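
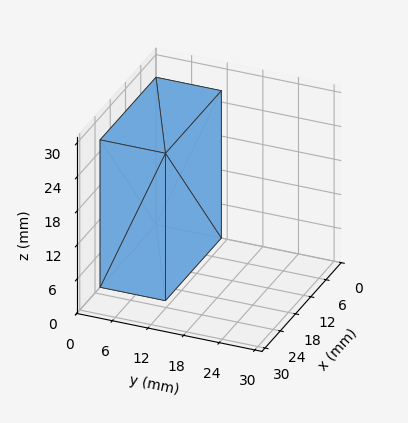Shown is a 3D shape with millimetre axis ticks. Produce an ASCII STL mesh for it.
Reading the render: the shape is a rectangular box, roughly 22 × 11 mm footprint and 26 mm tall (dimensions read to the nearest mm from the axis ticks). For the STL, each face is triangulated and given an outward normal.

solid part
  facet normal 0.0000 0.0000 -1.0000
    outer loop
      vertex 22.000 11.000 0.000
      vertex 22.000 0.000 0.000
      vertex 0.000 0.000 0.000
    endloop
  endfacet
  facet normal 0.0000 0.0000 -1.0000
    outer loop
      vertex 0.000 11.000 0.000
      vertex 22.000 11.000 0.000
      vertex 0.000 0.000 0.000
    endloop
  endfacet
  facet normal 0.0000 0.0000 1.0000
    outer loop
      vertex 0.000 0.000 26.000
      vertex 22.000 0.000 26.000
      vertex 22.000 11.000 26.000
    endloop
  endfacet
  facet normal 0.0000 0.0000 1.0000
    outer loop
      vertex 0.000 0.000 26.000
      vertex 22.000 11.000 26.000
      vertex 0.000 11.000 26.000
    endloop
  endfacet
  facet normal 0.0000 -1.0000 0.0000
    outer loop
      vertex 0.000 0.000 0.000
      vertex 22.000 0.000 0.000
      vertex 22.000 0.000 26.000
    endloop
  endfacet
  facet normal 0.0000 -1.0000 0.0000
    outer loop
      vertex 0.000 0.000 0.000
      vertex 22.000 0.000 26.000
      vertex 0.000 0.000 26.000
    endloop
  endfacet
  facet normal 0.0000 1.0000 0.0000
    outer loop
      vertex 22.000 11.000 26.000
      vertex 22.000 11.000 0.000
      vertex 0.000 11.000 0.000
    endloop
  endfacet
  facet normal 0.0000 1.0000 0.0000
    outer loop
      vertex 0.000 11.000 26.000
      vertex 22.000 11.000 26.000
      vertex 0.000 11.000 0.000
    endloop
  endfacet
  facet normal -1.0000 0.0000 0.0000
    outer loop
      vertex 0.000 11.000 26.000
      vertex 0.000 11.000 0.000
      vertex 0.000 0.000 0.000
    endloop
  endfacet
  facet normal -1.0000 0.0000 0.0000
    outer loop
      vertex 0.000 0.000 26.000
      vertex 0.000 11.000 26.000
      vertex 0.000 0.000 0.000
    endloop
  endfacet
  facet normal 1.0000 0.0000 0.0000
    outer loop
      vertex 22.000 0.000 0.000
      vertex 22.000 11.000 0.000
      vertex 22.000 11.000 26.000
    endloop
  endfacet
  facet normal 1.0000 0.0000 0.0000
    outer loop
      vertex 22.000 0.000 0.000
      vertex 22.000 11.000 26.000
      vertex 22.000 0.000 26.000
    endloop
  endfacet
endsolid part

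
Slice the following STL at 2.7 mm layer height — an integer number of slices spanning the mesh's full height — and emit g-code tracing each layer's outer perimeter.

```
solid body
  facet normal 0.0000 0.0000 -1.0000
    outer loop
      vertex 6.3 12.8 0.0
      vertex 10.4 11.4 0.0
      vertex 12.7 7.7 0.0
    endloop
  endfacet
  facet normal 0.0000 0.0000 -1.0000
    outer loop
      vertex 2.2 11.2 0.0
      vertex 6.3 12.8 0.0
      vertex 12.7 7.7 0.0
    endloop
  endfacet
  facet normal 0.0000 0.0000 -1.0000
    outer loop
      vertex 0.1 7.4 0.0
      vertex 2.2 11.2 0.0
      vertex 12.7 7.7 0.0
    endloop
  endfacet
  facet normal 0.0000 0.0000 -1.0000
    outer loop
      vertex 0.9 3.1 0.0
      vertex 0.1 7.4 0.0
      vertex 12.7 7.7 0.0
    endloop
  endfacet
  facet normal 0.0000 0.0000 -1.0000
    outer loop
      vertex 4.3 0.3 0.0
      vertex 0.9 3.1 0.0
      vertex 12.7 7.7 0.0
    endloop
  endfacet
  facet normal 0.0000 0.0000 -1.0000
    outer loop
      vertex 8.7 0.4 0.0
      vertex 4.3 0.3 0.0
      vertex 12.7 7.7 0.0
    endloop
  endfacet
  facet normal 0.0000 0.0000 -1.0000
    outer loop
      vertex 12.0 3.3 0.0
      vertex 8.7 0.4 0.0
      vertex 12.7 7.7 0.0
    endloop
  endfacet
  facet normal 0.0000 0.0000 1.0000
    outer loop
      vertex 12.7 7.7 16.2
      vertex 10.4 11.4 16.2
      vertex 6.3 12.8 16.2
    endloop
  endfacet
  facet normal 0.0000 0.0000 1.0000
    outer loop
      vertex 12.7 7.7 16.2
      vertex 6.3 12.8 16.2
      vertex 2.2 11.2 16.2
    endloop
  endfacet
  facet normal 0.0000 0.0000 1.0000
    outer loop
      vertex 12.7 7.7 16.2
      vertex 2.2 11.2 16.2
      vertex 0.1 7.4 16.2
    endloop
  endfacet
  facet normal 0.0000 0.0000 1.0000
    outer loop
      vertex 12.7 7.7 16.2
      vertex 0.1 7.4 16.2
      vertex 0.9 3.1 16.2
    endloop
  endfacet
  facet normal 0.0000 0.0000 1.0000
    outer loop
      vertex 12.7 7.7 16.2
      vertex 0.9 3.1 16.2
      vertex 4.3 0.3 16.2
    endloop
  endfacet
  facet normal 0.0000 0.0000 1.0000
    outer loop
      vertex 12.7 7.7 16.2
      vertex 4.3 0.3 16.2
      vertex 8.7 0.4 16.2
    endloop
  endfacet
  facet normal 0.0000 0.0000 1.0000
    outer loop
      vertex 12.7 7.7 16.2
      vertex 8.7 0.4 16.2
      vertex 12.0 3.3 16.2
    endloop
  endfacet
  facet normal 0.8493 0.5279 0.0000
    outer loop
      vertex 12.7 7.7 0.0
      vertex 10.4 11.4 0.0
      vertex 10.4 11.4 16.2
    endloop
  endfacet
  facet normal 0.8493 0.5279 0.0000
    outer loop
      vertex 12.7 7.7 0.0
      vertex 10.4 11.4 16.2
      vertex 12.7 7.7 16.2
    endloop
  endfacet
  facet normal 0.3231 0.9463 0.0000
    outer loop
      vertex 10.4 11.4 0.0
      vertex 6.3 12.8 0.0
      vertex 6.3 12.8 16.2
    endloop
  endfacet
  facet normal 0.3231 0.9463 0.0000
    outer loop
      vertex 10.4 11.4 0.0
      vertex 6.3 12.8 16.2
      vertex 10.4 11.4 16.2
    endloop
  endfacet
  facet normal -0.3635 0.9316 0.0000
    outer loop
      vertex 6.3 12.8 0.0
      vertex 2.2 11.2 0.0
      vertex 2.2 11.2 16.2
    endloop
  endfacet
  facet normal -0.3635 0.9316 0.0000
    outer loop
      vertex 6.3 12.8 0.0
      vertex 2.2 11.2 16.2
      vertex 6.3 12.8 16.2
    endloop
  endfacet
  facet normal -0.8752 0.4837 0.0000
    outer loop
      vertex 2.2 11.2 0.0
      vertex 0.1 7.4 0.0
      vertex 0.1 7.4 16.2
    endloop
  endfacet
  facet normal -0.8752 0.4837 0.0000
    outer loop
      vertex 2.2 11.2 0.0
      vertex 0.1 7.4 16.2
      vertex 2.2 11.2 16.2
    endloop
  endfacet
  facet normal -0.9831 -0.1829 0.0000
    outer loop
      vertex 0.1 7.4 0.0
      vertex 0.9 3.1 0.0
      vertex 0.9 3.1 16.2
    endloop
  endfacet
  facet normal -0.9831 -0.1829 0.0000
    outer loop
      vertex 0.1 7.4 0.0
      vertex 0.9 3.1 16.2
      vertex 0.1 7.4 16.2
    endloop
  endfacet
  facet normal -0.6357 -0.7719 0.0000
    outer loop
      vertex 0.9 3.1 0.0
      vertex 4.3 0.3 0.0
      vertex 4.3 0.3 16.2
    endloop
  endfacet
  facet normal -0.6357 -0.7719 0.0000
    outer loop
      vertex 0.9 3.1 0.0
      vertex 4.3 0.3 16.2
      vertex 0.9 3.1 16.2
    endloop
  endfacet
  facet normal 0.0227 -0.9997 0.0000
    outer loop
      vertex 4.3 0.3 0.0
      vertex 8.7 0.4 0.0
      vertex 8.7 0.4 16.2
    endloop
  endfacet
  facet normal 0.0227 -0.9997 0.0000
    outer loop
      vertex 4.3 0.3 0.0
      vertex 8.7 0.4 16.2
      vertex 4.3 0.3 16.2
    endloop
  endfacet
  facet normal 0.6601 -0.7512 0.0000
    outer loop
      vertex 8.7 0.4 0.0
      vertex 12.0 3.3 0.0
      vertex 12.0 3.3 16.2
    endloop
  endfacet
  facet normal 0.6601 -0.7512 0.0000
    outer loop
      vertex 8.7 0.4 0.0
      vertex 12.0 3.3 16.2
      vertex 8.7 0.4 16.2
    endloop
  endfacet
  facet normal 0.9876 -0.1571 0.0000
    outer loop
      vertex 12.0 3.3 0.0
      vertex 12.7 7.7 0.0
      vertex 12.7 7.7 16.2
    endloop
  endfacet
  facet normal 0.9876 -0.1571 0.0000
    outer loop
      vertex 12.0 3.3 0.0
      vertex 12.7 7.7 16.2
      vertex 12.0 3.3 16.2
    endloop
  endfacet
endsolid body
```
; perimeter-only toolpath
G21 ; units = mm
G90 ; absolute positioning
G28 ; home
; layer 1
G0 Z2.7
G0 X12.7 Y7.7
G1 X10.4 Y11.4
G1 X6.3 Y12.8
G1 X2.2 Y11.2
G1 X0.1 Y7.4
G1 X0.9 Y3.1
G1 X4.3 Y0.3
G1 X8.7 Y0.4
G1 X12.0 Y3.3
G1 X12.7 Y7.7
; layer 2
G0 Z5.4
G0 X12.7 Y7.7
G1 X10.4 Y11.4
G1 X6.3 Y12.8
G1 X2.2 Y11.2
G1 X0.1 Y7.4
G1 X0.9 Y3.1
G1 X4.3 Y0.3
G1 X8.7 Y0.4
G1 X12.0 Y3.3
G1 X12.7 Y7.7
; layer 3
G0 Z8.1
G0 X12.7 Y7.7
G1 X10.4 Y11.4
G1 X6.3 Y12.8
G1 X2.2 Y11.2
G1 X0.1 Y7.4
G1 X0.9 Y3.1
G1 X4.3 Y0.3
G1 X8.7 Y0.4
G1 X12.0 Y3.3
G1 X12.7 Y7.7
; layer 4
G0 Z10.8
G0 X12.7 Y7.7
G1 X10.4 Y11.4
G1 X6.3 Y12.8
G1 X2.2 Y11.2
G1 X0.1 Y7.4
G1 X0.9 Y3.1
G1 X4.3 Y0.3
G1 X8.7 Y0.4
G1 X12.0 Y3.3
G1 X12.7 Y7.7
; layer 5
G0 Z13.5
G0 X12.7 Y7.7
G1 X10.4 Y11.4
G1 X6.3 Y12.8
G1 X2.2 Y11.2
G1 X0.1 Y7.4
G1 X0.9 Y3.1
G1 X4.3 Y0.3
G1 X8.7 Y0.4
G1 X12.0 Y3.3
G1 X12.7 Y7.7
; layer 6
G0 Z16.2
G0 X12.7 Y7.7
G1 X10.4 Y11.4
G1 X6.3 Y12.8
G1 X2.2 Y11.2
G1 X0.1 Y7.4
G1 X0.9 Y3.1
G1 X4.3 Y0.3
G1 X8.7 Y0.4
G1 X12.0 Y3.3
G1 X12.7 Y7.7
M2 ; end

The solid is a regular 9-sided prism (a cylinder approximated with 9 flat sides), circumscribed radius ≈ 6.4 mm, height ≈ 16.2 mm. Slicing at Δz = 2.7 mm — 6 equal slices spanning the solid's height, so layer i sits at z = i·h/6 — gives 6 non-empty perimeters. Each is a 9-segment closed polygon; G0 lifts to the layer z and rapids to the start vertex, then G1 traces the edges.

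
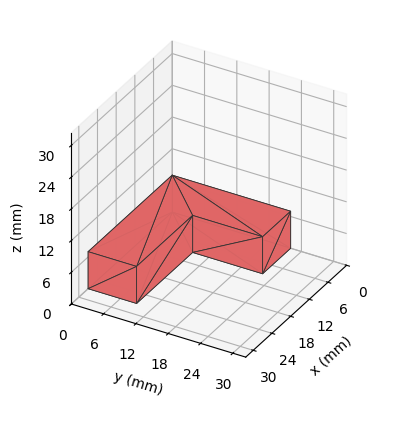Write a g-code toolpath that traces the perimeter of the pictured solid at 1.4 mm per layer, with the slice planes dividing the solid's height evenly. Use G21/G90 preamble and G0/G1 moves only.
Reading the render: the shape is an L-shaped prism: outer 27 × 22 mm, arm thicknesses ≈ 9 mm (horizontal) and 9 mm (vertical), extruded 7 mm in z (dimensions read to the nearest mm from the axis ticks). For the g-code, the solid's height is divided into equal slices at the stated Δz and each level perimeter traced with G1 moves after a G0 lift.

; perimeter-only toolpath
G21 ; units = mm
G90 ; absolute positioning
G28 ; home
; layer 1
G0 Z1.4
G0 X0.0 Y0.0
G1 X27.0 Y0.0
G1 X27.0 Y9.0
G1 X9.0 Y9.0
G1 X9.0 Y22.0
G1 X0.0 Y22.0
G1 X0.0 Y0.0
; layer 2
G0 Z2.8
G0 X0.0 Y0.0
G1 X27.0 Y0.0
G1 X27.0 Y9.0
G1 X9.0 Y9.0
G1 X9.0 Y22.0
G1 X0.0 Y22.0
G1 X0.0 Y0.0
; layer 3
G0 Z4.2
G0 X0.0 Y0.0
G1 X27.0 Y0.0
G1 X27.0 Y9.0
G1 X9.0 Y9.0
G1 X9.0 Y22.0
G1 X0.0 Y22.0
G1 X0.0 Y0.0
; layer 4
G0 Z5.6
G0 X0.0 Y0.0
G1 X27.0 Y0.0
G1 X27.0 Y9.0
G1 X9.0 Y9.0
G1 X9.0 Y22.0
G1 X0.0 Y22.0
G1 X0.0 Y0.0
; layer 5
G0 Z7.0
G0 X0.0 Y0.0
G1 X27.0 Y0.0
G1 X27.0 Y9.0
G1 X9.0 Y9.0
G1 X9.0 Y22.0
G1 X0.0 Y22.0
G1 X0.0 Y0.0
M2 ; end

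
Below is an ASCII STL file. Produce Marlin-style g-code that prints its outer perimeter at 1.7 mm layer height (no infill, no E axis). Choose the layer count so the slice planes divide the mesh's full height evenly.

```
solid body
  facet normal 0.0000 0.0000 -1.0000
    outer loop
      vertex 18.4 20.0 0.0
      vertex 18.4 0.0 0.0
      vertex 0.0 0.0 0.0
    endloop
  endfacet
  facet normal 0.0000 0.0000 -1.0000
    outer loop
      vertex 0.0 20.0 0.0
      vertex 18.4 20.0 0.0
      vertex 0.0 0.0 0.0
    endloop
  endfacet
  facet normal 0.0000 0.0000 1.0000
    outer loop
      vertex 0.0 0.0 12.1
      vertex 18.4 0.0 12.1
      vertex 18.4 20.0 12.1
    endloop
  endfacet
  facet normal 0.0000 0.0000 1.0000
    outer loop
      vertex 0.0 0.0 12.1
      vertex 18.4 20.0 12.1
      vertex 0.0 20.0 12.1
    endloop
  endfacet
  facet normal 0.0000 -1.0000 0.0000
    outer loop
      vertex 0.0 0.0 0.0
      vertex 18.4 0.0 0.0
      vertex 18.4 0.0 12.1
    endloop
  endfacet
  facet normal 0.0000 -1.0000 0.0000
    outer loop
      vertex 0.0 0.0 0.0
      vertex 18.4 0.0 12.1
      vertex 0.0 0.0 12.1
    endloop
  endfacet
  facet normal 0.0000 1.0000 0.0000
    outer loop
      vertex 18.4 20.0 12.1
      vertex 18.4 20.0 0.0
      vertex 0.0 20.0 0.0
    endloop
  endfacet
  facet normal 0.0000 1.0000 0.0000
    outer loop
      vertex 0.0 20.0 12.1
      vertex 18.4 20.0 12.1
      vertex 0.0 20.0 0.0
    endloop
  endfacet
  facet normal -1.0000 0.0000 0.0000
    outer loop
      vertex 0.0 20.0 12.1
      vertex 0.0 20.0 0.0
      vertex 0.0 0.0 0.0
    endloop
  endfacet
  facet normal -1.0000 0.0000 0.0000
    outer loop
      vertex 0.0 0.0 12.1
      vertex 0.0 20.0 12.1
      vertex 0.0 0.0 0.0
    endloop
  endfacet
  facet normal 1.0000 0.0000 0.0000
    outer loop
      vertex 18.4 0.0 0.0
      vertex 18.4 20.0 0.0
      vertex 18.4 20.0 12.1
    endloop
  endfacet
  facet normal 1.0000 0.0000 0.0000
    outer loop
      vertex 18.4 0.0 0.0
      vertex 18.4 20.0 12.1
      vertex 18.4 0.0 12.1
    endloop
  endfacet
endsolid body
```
; perimeter-only toolpath
G21 ; units = mm
G90 ; absolute positioning
G28 ; home
; layer 1
G0 Z1.7
G0 X0.0 Y0.0
G1 X18.4 Y0.0
G1 X18.4 Y20.0
G1 X0.0 Y20.0
G1 X0.0 Y0.0
; layer 2
G0 Z3.5
G0 X0.0 Y0.0
G1 X18.4 Y0.0
G1 X18.4 Y20.0
G1 X0.0 Y20.0
G1 X0.0 Y0.0
; layer 3
G0 Z5.2
G0 X0.0 Y0.0
G1 X18.4 Y0.0
G1 X18.4 Y20.0
G1 X0.0 Y20.0
G1 X0.0 Y0.0
; layer 4
G0 Z6.9
G0 X0.0 Y0.0
G1 X18.4 Y0.0
G1 X18.4 Y20.0
G1 X0.0 Y20.0
G1 X0.0 Y0.0
; layer 5
G0 Z8.6
G0 X0.0 Y0.0
G1 X18.4 Y0.0
G1 X18.4 Y20.0
G1 X0.0 Y20.0
G1 X0.0 Y0.0
; layer 6
G0 Z10.4
G0 X0.0 Y0.0
G1 X18.4 Y0.0
G1 X18.4 Y20.0
G1 X0.0 Y20.0
G1 X0.0 Y0.0
; layer 7
G0 Z12.1
G0 X0.0 Y0.0
G1 X18.4 Y0.0
G1 X18.4 Y20.0
G1 X0.0 Y20.0
G1 X0.0 Y0.0
M2 ; end

The solid is a rectangular box, roughly 18.4 × 20 mm footprint and 12.1 mm tall. Slicing at Δz = 1.7 mm — 7 equal slices spanning the solid's height, so layer i sits at z = i·h/7 — gives 7 non-empty perimeters. Each is a 4-segment closed polygon; G0 lifts to the layer z and rapids to the start vertex, then G1 traces the edges.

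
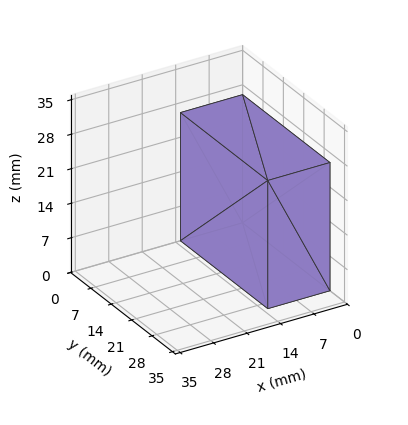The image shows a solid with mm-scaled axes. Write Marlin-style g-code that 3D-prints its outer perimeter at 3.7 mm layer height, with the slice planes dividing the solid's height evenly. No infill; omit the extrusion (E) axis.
Reading the render: the shape is a rectangular box, roughly 13 × 30 mm footprint and 26 mm tall (dimensions read to the nearest mm from the axis ticks). For the g-code, the solid's height is divided into equal slices at the stated Δz and each level perimeter traced with G1 moves after a G0 lift.

; perimeter-only toolpath
G21 ; units = mm
G90 ; absolute positioning
G28 ; home
; layer 1
G0 Z3.7
G0 X0.0 Y0.0
G1 X13.0 Y0.0
G1 X13.0 Y30.0
G1 X0.0 Y30.0
G1 X0.0 Y0.0
; layer 2
G0 Z7.4
G0 X0.0 Y0.0
G1 X13.0 Y0.0
G1 X13.0 Y30.0
G1 X0.0 Y30.0
G1 X0.0 Y0.0
; layer 3
G0 Z11.1
G0 X0.0 Y0.0
G1 X13.0 Y0.0
G1 X13.0 Y30.0
G1 X0.0 Y30.0
G1 X0.0 Y0.0
; layer 4
G0 Z14.9
G0 X0.0 Y0.0
G1 X13.0 Y0.0
G1 X13.0 Y30.0
G1 X0.0 Y30.0
G1 X0.0 Y0.0
; layer 5
G0 Z18.6
G0 X0.0 Y0.0
G1 X13.0 Y0.0
G1 X13.0 Y30.0
G1 X0.0 Y30.0
G1 X0.0 Y0.0
; layer 6
G0 Z22.3
G0 X0.0 Y0.0
G1 X13.0 Y0.0
G1 X13.0 Y30.0
G1 X0.0 Y30.0
G1 X0.0 Y0.0
; layer 7
G0 Z26.0
G0 X0.0 Y0.0
G1 X13.0 Y0.0
G1 X13.0 Y30.0
G1 X0.0 Y30.0
G1 X0.0 Y0.0
M2 ; end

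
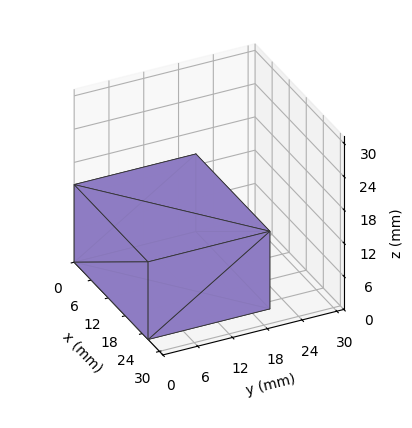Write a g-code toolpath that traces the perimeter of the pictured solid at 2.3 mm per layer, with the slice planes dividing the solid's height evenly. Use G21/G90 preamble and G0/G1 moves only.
Reading the render: the shape is a rectangular box, roughly 26 × 21 mm footprint and 14 mm tall (dimensions read to the nearest mm from the axis ticks). For the g-code, the solid's height is divided into equal slices at the stated Δz and each level perimeter traced with G1 moves after a G0 lift.

; perimeter-only toolpath
G21 ; units = mm
G90 ; absolute positioning
G28 ; home
; layer 1
G0 Z2.3
G0 X0.0 Y0.0
G1 X26.0 Y0.0
G1 X26.0 Y21.0
G1 X0.0 Y21.0
G1 X0.0 Y0.0
; layer 2
G0 Z4.7
G0 X0.0 Y0.0
G1 X26.0 Y0.0
G1 X26.0 Y21.0
G1 X0.0 Y21.0
G1 X0.0 Y0.0
; layer 3
G0 Z7.0
G0 X0.0 Y0.0
G1 X26.0 Y0.0
G1 X26.0 Y21.0
G1 X0.0 Y21.0
G1 X0.0 Y0.0
; layer 4
G0 Z9.3
G0 X0.0 Y0.0
G1 X26.0 Y0.0
G1 X26.0 Y21.0
G1 X0.0 Y21.0
G1 X0.0 Y0.0
; layer 5
G0 Z11.7
G0 X0.0 Y0.0
G1 X26.0 Y0.0
G1 X26.0 Y21.0
G1 X0.0 Y21.0
G1 X0.0 Y0.0
; layer 6
G0 Z14.0
G0 X0.0 Y0.0
G1 X26.0 Y0.0
G1 X26.0 Y21.0
G1 X0.0 Y21.0
G1 X0.0 Y0.0
M2 ; end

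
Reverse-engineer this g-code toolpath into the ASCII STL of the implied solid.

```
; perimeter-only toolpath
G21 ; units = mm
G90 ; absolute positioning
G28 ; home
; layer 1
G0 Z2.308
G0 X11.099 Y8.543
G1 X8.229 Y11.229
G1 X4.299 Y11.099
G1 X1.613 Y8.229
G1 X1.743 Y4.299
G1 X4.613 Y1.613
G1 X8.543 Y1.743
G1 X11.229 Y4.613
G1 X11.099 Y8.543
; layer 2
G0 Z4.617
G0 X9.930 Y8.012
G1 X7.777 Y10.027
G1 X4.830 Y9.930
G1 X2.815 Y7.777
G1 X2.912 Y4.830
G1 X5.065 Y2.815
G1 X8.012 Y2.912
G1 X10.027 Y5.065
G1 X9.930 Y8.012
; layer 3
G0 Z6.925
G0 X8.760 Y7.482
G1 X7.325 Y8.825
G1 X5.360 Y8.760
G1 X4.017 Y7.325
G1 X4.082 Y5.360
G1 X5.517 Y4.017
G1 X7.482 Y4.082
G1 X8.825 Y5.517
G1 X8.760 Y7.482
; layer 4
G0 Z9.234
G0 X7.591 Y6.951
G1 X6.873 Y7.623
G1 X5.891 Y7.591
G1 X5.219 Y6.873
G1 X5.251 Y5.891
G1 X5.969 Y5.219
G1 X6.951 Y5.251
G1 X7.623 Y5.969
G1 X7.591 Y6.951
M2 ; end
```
solid part
  facet normal 0.0000 0.0000 -1.0000
    outer loop
      vertex 3.769 12.269 0.000
      vertex 8.681 12.431 0.000
      vertex 12.269 9.073 0.000
    endloop
  endfacet
  facet normal 0.0000 0.0000 -1.0000
    outer loop
      vertex 0.411 8.681 0.000
      vertex 3.769 12.269 0.000
      vertex 12.269 9.073 0.000
    endloop
  endfacet
  facet normal 0.0000 0.0000 -1.0000
    outer loop
      vertex 0.573 3.769 0.000
      vertex 0.411 8.681 0.000
      vertex 12.269 9.073 0.000
    endloop
  endfacet
  facet normal 0.0000 0.0000 -1.0000
    outer loop
      vertex 4.161 0.411 0.000
      vertex 0.573 3.769 0.000
      vertex 12.269 9.073 0.000
    endloop
  endfacet
  facet normal 0.0000 0.0000 -1.0000
    outer loop
      vertex 9.073 0.573 0.000
      vertex 4.161 0.411 0.000
      vertex 12.269 9.073 0.000
    endloop
  endfacet
  facet normal 0.0000 0.0000 -1.0000
    outer loop
      vertex 12.431 4.161 0.000
      vertex 9.073 0.573 0.000
      vertex 12.269 9.073 0.000
    endloop
  endfacet
  facet normal 0.6077 0.6494 0.4571
    outer loop
      vertex 12.269 9.073 0.000
      vertex 8.681 12.431 0.000
      vertex 6.421 6.421 11.542
    endloop
  endfacet
  facet normal -0.0293 0.8889 0.4571
    outer loop
      vertex 8.681 12.431 0.000
      vertex 3.769 12.269 0.000
      vertex 6.421 6.421 11.542
    endloop
  endfacet
  facet normal -0.6494 0.6077 0.4571
    outer loop
      vertex 3.769 12.269 0.000
      vertex 0.411 8.681 0.000
      vertex 6.421 6.421 11.542
    endloop
  endfacet
  facet normal -0.8889 -0.0293 0.4571
    outer loop
      vertex 0.411 8.681 0.000
      vertex 0.573 3.769 0.000
      vertex 6.421 6.421 11.542
    endloop
  endfacet
  facet normal -0.6077 -0.6494 0.4571
    outer loop
      vertex 0.573 3.769 0.000
      vertex 4.161 0.411 0.000
      vertex 6.421 6.421 11.542
    endloop
  endfacet
  facet normal 0.0293 -0.8889 0.4571
    outer loop
      vertex 4.161 0.411 0.000
      vertex 9.073 0.573 0.000
      vertex 6.421 6.421 11.542
    endloop
  endfacet
  facet normal 0.6494 -0.6077 0.4571
    outer loop
      vertex 9.073 0.573 0.000
      vertex 12.431 4.161 0.000
      vertex 6.421 6.421 11.542
    endloop
  endfacet
  facet normal 0.8889 0.0293 0.4571
    outer loop
      vertex 12.431 4.161 0.000
      vertex 12.269 9.073 0.000
      vertex 6.421 6.421 11.542
    endloop
  endfacet
endsolid part

The G0 Z moves step by Δz≈2.308 mm. The G1 loops shrink linearly with z, so the solid tapers from its base footprint up to z≈11.5. Closing with a flat bottom cap and the tapered top and triangulating gives 14 facets — a regular 8-sided pyramid, base circumscribed radius ≈ 6.42 mm, apex at z ≈ 11.5 mm.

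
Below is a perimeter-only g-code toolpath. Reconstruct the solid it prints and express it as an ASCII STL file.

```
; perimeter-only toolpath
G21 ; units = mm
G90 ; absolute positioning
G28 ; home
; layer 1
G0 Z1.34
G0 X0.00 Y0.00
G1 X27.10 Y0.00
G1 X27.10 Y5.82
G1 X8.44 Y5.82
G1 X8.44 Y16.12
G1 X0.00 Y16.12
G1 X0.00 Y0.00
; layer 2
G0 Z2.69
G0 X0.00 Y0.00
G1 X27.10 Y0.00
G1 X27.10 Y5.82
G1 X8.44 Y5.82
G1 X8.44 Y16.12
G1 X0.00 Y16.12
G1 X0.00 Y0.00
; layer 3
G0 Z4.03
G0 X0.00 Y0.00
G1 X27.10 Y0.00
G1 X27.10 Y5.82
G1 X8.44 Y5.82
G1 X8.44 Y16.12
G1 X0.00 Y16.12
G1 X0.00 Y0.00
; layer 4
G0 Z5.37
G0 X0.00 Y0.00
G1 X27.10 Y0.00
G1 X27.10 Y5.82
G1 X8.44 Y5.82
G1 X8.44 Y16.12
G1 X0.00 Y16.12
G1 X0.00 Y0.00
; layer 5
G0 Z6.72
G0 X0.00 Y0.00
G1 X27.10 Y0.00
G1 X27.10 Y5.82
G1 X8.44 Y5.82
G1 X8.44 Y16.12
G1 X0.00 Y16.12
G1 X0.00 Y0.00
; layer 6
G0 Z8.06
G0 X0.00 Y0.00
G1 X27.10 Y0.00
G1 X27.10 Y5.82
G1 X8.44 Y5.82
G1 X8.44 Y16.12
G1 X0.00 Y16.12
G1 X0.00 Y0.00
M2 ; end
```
solid part
  facet normal 0.0000 0.0000 -1.0000
    outer loop
      vertex 27.10 5.82 0.00
      vertex 27.10 0.00 0.00
      vertex 0.00 0.00 0.00
    endloop
  endfacet
  facet normal 0.0000 0.0000 -1.0000
    outer loop
      vertex 8.44 5.82 0.00
      vertex 27.10 5.82 0.00
      vertex 0.00 0.00 0.00
    endloop
  endfacet
  facet normal 0.0000 0.0000 -1.0000
    outer loop
      vertex 8.44 16.12 0.00
      vertex 8.44 5.82 0.00
      vertex 0.00 0.00 0.00
    endloop
  endfacet
  facet normal 0.0000 0.0000 -1.0000
    outer loop
      vertex 0.00 16.12 0.00
      vertex 8.44 16.12 0.00
      vertex 0.00 0.00 0.00
    endloop
  endfacet
  facet normal 0.0000 0.0000 1.0000
    outer loop
      vertex 0.00 0.00 8.06
      vertex 27.10 0.00 8.06
      vertex 27.10 5.82 8.06
    endloop
  endfacet
  facet normal 0.0000 0.0000 1.0000
    outer loop
      vertex 0.00 0.00 8.06
      vertex 27.10 5.82 8.06
      vertex 8.44 5.82 8.06
    endloop
  endfacet
  facet normal 0.0000 0.0000 1.0000
    outer loop
      vertex 0.00 0.00 8.06
      vertex 8.44 5.82 8.06
      vertex 8.44 16.12 8.06
    endloop
  endfacet
  facet normal 0.0000 0.0000 1.0000
    outer loop
      vertex 0.00 0.00 8.06
      vertex 8.44 16.12 8.06
      vertex 0.00 16.12 8.06
    endloop
  endfacet
  facet normal 0.0000 -1.0000 0.0000
    outer loop
      vertex 0.00 0.00 0.00
      vertex 27.10 0.00 0.00
      vertex 27.10 0.00 8.06
    endloop
  endfacet
  facet normal 0.0000 -1.0000 0.0000
    outer loop
      vertex 0.00 0.00 0.00
      vertex 27.10 0.00 8.06
      vertex 0.00 0.00 8.06
    endloop
  endfacet
  facet normal 1.0000 0.0000 0.0000
    outer loop
      vertex 27.10 0.00 0.00
      vertex 27.10 5.82 0.00
      vertex 27.10 5.82 8.06
    endloop
  endfacet
  facet normal 1.0000 0.0000 0.0000
    outer loop
      vertex 27.10 0.00 0.00
      vertex 27.10 5.82 8.06
      vertex 27.10 0.00 8.06
    endloop
  endfacet
  facet normal 0.0000 1.0000 0.0000
    outer loop
      vertex 27.10 5.82 0.00
      vertex 8.44 5.82 0.00
      vertex 8.44 5.82 8.06
    endloop
  endfacet
  facet normal 0.0000 1.0000 0.0000
    outer loop
      vertex 27.10 5.82 0.00
      vertex 8.44 5.82 8.06
      vertex 27.10 5.82 8.06
    endloop
  endfacet
  facet normal 1.0000 0.0000 0.0000
    outer loop
      vertex 8.44 5.82 0.00
      vertex 8.44 16.12 0.00
      vertex 8.44 16.12 8.06
    endloop
  endfacet
  facet normal 1.0000 0.0000 0.0000
    outer loop
      vertex 8.44 5.82 0.00
      vertex 8.44 16.12 8.06
      vertex 8.44 5.82 8.06
    endloop
  endfacet
  facet normal 0.0000 1.0000 0.0000
    outer loop
      vertex 8.44 16.12 0.00
      vertex 0.00 16.12 0.00
      vertex 0.00 16.12 8.06
    endloop
  endfacet
  facet normal 0.0000 1.0000 0.0000
    outer loop
      vertex 8.44 16.12 0.00
      vertex 0.00 16.12 8.06
      vertex 8.44 16.12 8.06
    endloop
  endfacet
  facet normal -1.0000 0.0000 0.0000
    outer loop
      vertex 0.00 16.12 0.00
      vertex 0.00 0.00 0.00
      vertex 0.00 0.00 8.06
    endloop
  endfacet
  facet normal -1.0000 0.0000 0.0000
    outer loop
      vertex 0.00 16.12 0.00
      vertex 0.00 0.00 8.06
      vertex 0.00 16.12 8.06
    endloop
  endfacet
endsolid part

The G0 Z moves step by Δz≈1.34 mm. Every layer's G1 loop is the same polygon, so the solid is a straight extrusion of it from z=0 to z≈8.06. Closing with flat bottom and top caps and triangulating gives 20 facets — an L-shaped prism: outer 27.1 × 16.1 mm, arm thicknesses ≈ 5.82 mm (horizontal) and 8.44 mm (vertical), extruded 8.06 mm in z.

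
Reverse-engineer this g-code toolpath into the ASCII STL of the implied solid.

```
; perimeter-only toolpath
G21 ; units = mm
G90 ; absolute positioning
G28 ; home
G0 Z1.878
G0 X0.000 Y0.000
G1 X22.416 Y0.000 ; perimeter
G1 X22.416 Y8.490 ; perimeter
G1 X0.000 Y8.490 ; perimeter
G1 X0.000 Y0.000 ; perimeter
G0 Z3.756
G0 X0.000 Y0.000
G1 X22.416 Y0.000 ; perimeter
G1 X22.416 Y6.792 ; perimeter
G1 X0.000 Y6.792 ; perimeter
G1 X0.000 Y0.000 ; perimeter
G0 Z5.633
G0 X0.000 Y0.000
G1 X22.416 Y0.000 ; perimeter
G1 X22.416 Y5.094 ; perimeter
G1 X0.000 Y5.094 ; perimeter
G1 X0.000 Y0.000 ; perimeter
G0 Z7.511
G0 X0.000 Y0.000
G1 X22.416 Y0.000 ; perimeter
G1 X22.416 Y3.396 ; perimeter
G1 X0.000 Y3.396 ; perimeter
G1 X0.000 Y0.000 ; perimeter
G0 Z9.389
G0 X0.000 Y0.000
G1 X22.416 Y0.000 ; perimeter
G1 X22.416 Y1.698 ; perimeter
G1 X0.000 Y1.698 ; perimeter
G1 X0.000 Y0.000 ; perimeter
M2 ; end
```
solid part
  facet normal 0.0000 0.0000 -1.0000
    outer loop
      vertex 22.416 10.188 0.000
      vertex 22.416 0.000 0.000
      vertex 0.000 0.000 0.000
    endloop
  endfacet
  facet normal 0.0000 0.0000 -1.0000
    outer loop
      vertex 0.000 10.188 0.000
      vertex 22.416 10.188 0.000
      vertex 0.000 0.000 0.000
    endloop
  endfacet
  facet normal 0.0000 -1.0000 0.0000
    outer loop
      vertex 0.000 0.000 0.000
      vertex 22.416 0.000 0.000
      vertex 22.416 0.000 11.267
    endloop
  endfacet
  facet normal 0.0000 -1.0000 0.0000
    outer loop
      vertex 0.000 0.000 0.000
      vertex 22.416 0.000 11.267
      vertex 0.000 0.000 11.267
    endloop
  endfacet
  facet normal 0.0000 0.7417 0.6707
    outer loop
      vertex 0.000 0.000 11.267
      vertex 22.416 0.000 11.267
      vertex 22.416 10.188 0.000
    endloop
  endfacet
  facet normal 0.0000 0.7417 0.6707
    outer loop
      vertex 0.000 0.000 11.267
      vertex 22.416 10.188 0.000
      vertex 0.000 10.188 0.000
    endloop
  endfacet
  facet normal -1.0000 0.0000 0.0000
    outer loop
      vertex 0.000 0.000 11.267
      vertex 0.000 10.188 0.000
      vertex 0.000 0.000 0.000
    endloop
  endfacet
  facet normal 1.0000 0.0000 0.0000
    outer loop
      vertex 22.416 0.000 0.000
      vertex 22.416 10.188 0.000
      vertex 22.416 0.000 11.267
    endloop
  endfacet
endsolid part

The G0 Z moves step by Δz≈1.878 mm. The G1 loops shrink linearly with z, so the solid tapers from its base footprint up to z≈11.3. Closing with a flat bottom cap and the tapered top and triangulating gives 8 facets — a wedge (ramp): 22.4 × 10.2 mm base, rising to 11.3 mm along the y=0 edge and sloping linearly to z=0 at y=10.2.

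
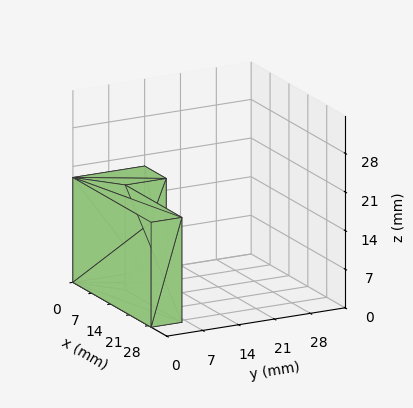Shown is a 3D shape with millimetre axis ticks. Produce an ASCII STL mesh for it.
Reading the render: the shape is an L-shaped prism: outer 29 × 14 mm, arm thicknesses ≈ 6 mm (horizontal) and 8 mm (vertical), extruded 19 mm in z (dimensions read to the nearest mm from the axis ticks). For the STL, each face is triangulated and given an outward normal.

solid part
  facet normal 0.0000 0.0000 -1.0000
    outer loop
      vertex 29.00 6.00 0.00
      vertex 29.00 0.00 0.00
      vertex 0.00 0.00 0.00
    endloop
  endfacet
  facet normal 0.0000 0.0000 -1.0000
    outer loop
      vertex 8.00 6.00 0.00
      vertex 29.00 6.00 0.00
      vertex 0.00 0.00 0.00
    endloop
  endfacet
  facet normal 0.0000 0.0000 -1.0000
    outer loop
      vertex 8.00 14.00 0.00
      vertex 8.00 6.00 0.00
      vertex 0.00 0.00 0.00
    endloop
  endfacet
  facet normal 0.0000 0.0000 -1.0000
    outer loop
      vertex 0.00 14.00 0.00
      vertex 8.00 14.00 0.00
      vertex 0.00 0.00 0.00
    endloop
  endfacet
  facet normal 0.0000 0.0000 1.0000
    outer loop
      vertex 0.00 0.00 19.00
      vertex 29.00 0.00 19.00
      vertex 29.00 6.00 19.00
    endloop
  endfacet
  facet normal 0.0000 0.0000 1.0000
    outer loop
      vertex 0.00 0.00 19.00
      vertex 29.00 6.00 19.00
      vertex 8.00 6.00 19.00
    endloop
  endfacet
  facet normal 0.0000 0.0000 1.0000
    outer loop
      vertex 0.00 0.00 19.00
      vertex 8.00 6.00 19.00
      vertex 8.00 14.00 19.00
    endloop
  endfacet
  facet normal 0.0000 0.0000 1.0000
    outer loop
      vertex 0.00 0.00 19.00
      vertex 8.00 14.00 19.00
      vertex 0.00 14.00 19.00
    endloop
  endfacet
  facet normal 0.0000 -1.0000 0.0000
    outer loop
      vertex 0.00 0.00 0.00
      vertex 29.00 0.00 0.00
      vertex 29.00 0.00 19.00
    endloop
  endfacet
  facet normal 0.0000 -1.0000 0.0000
    outer loop
      vertex 0.00 0.00 0.00
      vertex 29.00 0.00 19.00
      vertex 0.00 0.00 19.00
    endloop
  endfacet
  facet normal 1.0000 0.0000 0.0000
    outer loop
      vertex 29.00 0.00 0.00
      vertex 29.00 6.00 0.00
      vertex 29.00 6.00 19.00
    endloop
  endfacet
  facet normal 1.0000 0.0000 0.0000
    outer loop
      vertex 29.00 0.00 0.00
      vertex 29.00 6.00 19.00
      vertex 29.00 0.00 19.00
    endloop
  endfacet
  facet normal 0.0000 1.0000 0.0000
    outer loop
      vertex 29.00 6.00 0.00
      vertex 8.00 6.00 0.00
      vertex 8.00 6.00 19.00
    endloop
  endfacet
  facet normal 0.0000 1.0000 0.0000
    outer loop
      vertex 29.00 6.00 0.00
      vertex 8.00 6.00 19.00
      vertex 29.00 6.00 19.00
    endloop
  endfacet
  facet normal 1.0000 0.0000 0.0000
    outer loop
      vertex 8.00 6.00 0.00
      vertex 8.00 14.00 0.00
      vertex 8.00 14.00 19.00
    endloop
  endfacet
  facet normal 1.0000 0.0000 0.0000
    outer loop
      vertex 8.00 6.00 0.00
      vertex 8.00 14.00 19.00
      vertex 8.00 6.00 19.00
    endloop
  endfacet
  facet normal 0.0000 1.0000 0.0000
    outer loop
      vertex 8.00 14.00 0.00
      vertex 0.00 14.00 0.00
      vertex 0.00 14.00 19.00
    endloop
  endfacet
  facet normal 0.0000 1.0000 0.0000
    outer loop
      vertex 8.00 14.00 0.00
      vertex 0.00 14.00 19.00
      vertex 8.00 14.00 19.00
    endloop
  endfacet
  facet normal -1.0000 0.0000 0.0000
    outer loop
      vertex 0.00 14.00 0.00
      vertex 0.00 0.00 0.00
      vertex 0.00 0.00 19.00
    endloop
  endfacet
  facet normal -1.0000 0.0000 0.0000
    outer loop
      vertex 0.00 14.00 0.00
      vertex 0.00 0.00 19.00
      vertex 0.00 14.00 19.00
    endloop
  endfacet
endsolid part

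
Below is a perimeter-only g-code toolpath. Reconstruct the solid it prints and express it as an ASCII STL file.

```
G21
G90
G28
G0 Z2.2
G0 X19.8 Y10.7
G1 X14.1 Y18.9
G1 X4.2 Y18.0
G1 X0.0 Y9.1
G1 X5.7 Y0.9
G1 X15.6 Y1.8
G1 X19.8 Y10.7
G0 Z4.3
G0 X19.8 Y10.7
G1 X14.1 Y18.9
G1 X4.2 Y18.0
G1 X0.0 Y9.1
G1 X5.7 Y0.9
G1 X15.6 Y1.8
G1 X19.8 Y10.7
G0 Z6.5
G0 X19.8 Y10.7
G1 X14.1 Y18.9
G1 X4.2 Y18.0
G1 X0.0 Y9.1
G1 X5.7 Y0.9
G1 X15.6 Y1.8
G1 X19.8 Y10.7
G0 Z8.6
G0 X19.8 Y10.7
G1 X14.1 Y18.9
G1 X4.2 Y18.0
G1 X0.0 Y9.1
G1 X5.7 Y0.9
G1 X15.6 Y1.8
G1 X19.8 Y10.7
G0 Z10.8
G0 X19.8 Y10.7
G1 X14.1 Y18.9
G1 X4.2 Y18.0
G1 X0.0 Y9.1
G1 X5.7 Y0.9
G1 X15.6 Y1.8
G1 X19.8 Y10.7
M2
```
solid part
  facet normal 0.0000 0.0000 -1.0000
    outer loop
      vertex 4.2 18.0 0.0
      vertex 14.1 18.9 0.0
      vertex 19.8 10.7 0.0
    endloop
  endfacet
  facet normal 0.0000 0.0000 -1.0000
    outer loop
      vertex 0.0 9.1 0.0
      vertex 4.2 18.0 0.0
      vertex 19.8 10.7 0.0
    endloop
  endfacet
  facet normal 0.0000 0.0000 -1.0000
    outer loop
      vertex 5.7 0.9 0.0
      vertex 0.0 9.1 0.0
      vertex 19.8 10.7 0.0
    endloop
  endfacet
  facet normal 0.0000 0.0000 -1.0000
    outer loop
      vertex 15.6 1.8 0.0
      vertex 5.7 0.9 0.0
      vertex 19.8 10.7 0.0
    endloop
  endfacet
  facet normal 0.0000 0.0000 1.0000
    outer loop
      vertex 19.8 10.7 10.8
      vertex 14.1 18.9 10.8
      vertex 4.2 18.0 10.8
    endloop
  endfacet
  facet normal 0.0000 0.0000 1.0000
    outer loop
      vertex 19.8 10.7 10.8
      vertex 4.2 18.0 10.8
      vertex 0.0 9.1 10.8
    endloop
  endfacet
  facet normal 0.0000 0.0000 1.0000
    outer loop
      vertex 19.8 10.7 10.8
      vertex 0.0 9.1 10.8
      vertex 5.7 0.9 10.8
    endloop
  endfacet
  facet normal 0.0000 0.0000 1.0000
    outer loop
      vertex 19.8 10.7 10.8
      vertex 5.7 0.9 10.8
      vertex 15.6 1.8 10.8
    endloop
  endfacet
  facet normal 0.8211 0.5708 0.0000
    outer loop
      vertex 19.8 10.7 0.0
      vertex 14.1 18.9 0.0
      vertex 14.1 18.9 10.8
    endloop
  endfacet
  facet normal 0.8211 0.5708 0.0000
    outer loop
      vertex 19.8 10.7 0.0
      vertex 14.1 18.9 10.8
      vertex 19.8 10.7 10.8
    endloop
  endfacet
  facet normal -0.0905 0.9959 0.0000
    outer loop
      vertex 14.1 18.9 0.0
      vertex 4.2 18.0 0.0
      vertex 4.2 18.0 10.8
    endloop
  endfacet
  facet normal -0.0905 0.9959 0.0000
    outer loop
      vertex 14.1 18.9 0.0
      vertex 4.2 18.0 10.8
      vertex 14.1 18.9 10.8
    endloop
  endfacet
  facet normal -0.9044 0.4268 0.0000
    outer loop
      vertex 4.2 18.0 0.0
      vertex 0.0 9.1 0.0
      vertex 0.0 9.1 10.8
    endloop
  endfacet
  facet normal -0.9044 0.4268 0.0000
    outer loop
      vertex 4.2 18.0 0.0
      vertex 0.0 9.1 10.8
      vertex 4.2 18.0 10.8
    endloop
  endfacet
  facet normal -0.8211 -0.5708 0.0000
    outer loop
      vertex 0.0 9.1 0.0
      vertex 5.7 0.9 0.0
      vertex 5.7 0.9 10.8
    endloop
  endfacet
  facet normal -0.8211 -0.5708 0.0000
    outer loop
      vertex 0.0 9.1 0.0
      vertex 5.7 0.9 10.8
      vertex 0.0 9.1 10.8
    endloop
  endfacet
  facet normal 0.0905 -0.9959 0.0000
    outer loop
      vertex 5.7 0.9 0.0
      vertex 15.6 1.8 0.0
      vertex 15.6 1.8 10.8
    endloop
  endfacet
  facet normal 0.0905 -0.9959 0.0000
    outer loop
      vertex 5.7 0.9 0.0
      vertex 15.6 1.8 10.8
      vertex 5.7 0.9 10.8
    endloop
  endfacet
  facet normal 0.9044 -0.4268 0.0000
    outer loop
      vertex 15.6 1.8 0.0
      vertex 19.8 10.7 0.0
      vertex 19.8 10.7 10.8
    endloop
  endfacet
  facet normal 0.9044 -0.4268 0.0000
    outer loop
      vertex 15.6 1.8 0.0
      vertex 19.8 10.7 10.8
      vertex 15.6 1.8 10.8
    endloop
  endfacet
endsolid part

The G0 Z moves step by Δz≈2.2 mm. Every layer's G1 loop is the same polygon, so the solid is a straight extrusion of it from z=0 to z≈10.8. Closing with flat bottom and top caps and triangulating gives 20 facets — a regular 6-sided prism (a cylinder approximated with 6 flat sides), circumscribed radius ≈ 9.9 mm, height ≈ 10.8 mm.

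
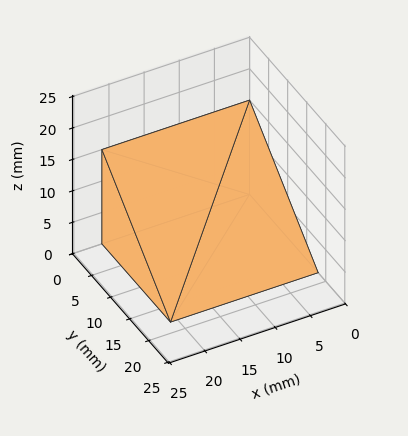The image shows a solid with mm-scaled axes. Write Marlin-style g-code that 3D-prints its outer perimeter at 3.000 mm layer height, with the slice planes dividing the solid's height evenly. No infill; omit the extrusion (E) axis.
Reading the render: the shape is a wedge (ramp): 21 × 18 mm base, rising to 15 mm along the y=0 edge and sloping linearly to z=0 at y=18 (dimensions read to the nearest mm from the axis ticks). For the g-code, the solid's height is divided into equal slices at the stated Δz and each level perimeter traced with G1 moves after a G0 lift.

; perimeter-only toolpath
G21 ; units = mm
G90 ; absolute positioning
G28 ; home
; layer 1
G0 Z3.000
G0 X0.000 Y0.000
G1 X21.000 Y0.000
G1 X21.000 Y14.400
G1 X0.000 Y14.400
G1 X0.000 Y0.000
; layer 2
G0 Z6.000
G0 X0.000 Y0.000
G1 X21.000 Y0.000
G1 X21.000 Y10.800
G1 X0.000 Y10.800
G1 X0.000 Y0.000
; layer 3
G0 Z9.000
G0 X0.000 Y0.000
G1 X21.000 Y0.000
G1 X21.000 Y7.200
G1 X0.000 Y7.200
G1 X0.000 Y0.000
; layer 4
G0 Z12.000
G0 X0.000 Y0.000
G1 X21.000 Y0.000
G1 X21.000 Y3.600
G1 X0.000 Y3.600
G1 X0.000 Y0.000
M2 ; end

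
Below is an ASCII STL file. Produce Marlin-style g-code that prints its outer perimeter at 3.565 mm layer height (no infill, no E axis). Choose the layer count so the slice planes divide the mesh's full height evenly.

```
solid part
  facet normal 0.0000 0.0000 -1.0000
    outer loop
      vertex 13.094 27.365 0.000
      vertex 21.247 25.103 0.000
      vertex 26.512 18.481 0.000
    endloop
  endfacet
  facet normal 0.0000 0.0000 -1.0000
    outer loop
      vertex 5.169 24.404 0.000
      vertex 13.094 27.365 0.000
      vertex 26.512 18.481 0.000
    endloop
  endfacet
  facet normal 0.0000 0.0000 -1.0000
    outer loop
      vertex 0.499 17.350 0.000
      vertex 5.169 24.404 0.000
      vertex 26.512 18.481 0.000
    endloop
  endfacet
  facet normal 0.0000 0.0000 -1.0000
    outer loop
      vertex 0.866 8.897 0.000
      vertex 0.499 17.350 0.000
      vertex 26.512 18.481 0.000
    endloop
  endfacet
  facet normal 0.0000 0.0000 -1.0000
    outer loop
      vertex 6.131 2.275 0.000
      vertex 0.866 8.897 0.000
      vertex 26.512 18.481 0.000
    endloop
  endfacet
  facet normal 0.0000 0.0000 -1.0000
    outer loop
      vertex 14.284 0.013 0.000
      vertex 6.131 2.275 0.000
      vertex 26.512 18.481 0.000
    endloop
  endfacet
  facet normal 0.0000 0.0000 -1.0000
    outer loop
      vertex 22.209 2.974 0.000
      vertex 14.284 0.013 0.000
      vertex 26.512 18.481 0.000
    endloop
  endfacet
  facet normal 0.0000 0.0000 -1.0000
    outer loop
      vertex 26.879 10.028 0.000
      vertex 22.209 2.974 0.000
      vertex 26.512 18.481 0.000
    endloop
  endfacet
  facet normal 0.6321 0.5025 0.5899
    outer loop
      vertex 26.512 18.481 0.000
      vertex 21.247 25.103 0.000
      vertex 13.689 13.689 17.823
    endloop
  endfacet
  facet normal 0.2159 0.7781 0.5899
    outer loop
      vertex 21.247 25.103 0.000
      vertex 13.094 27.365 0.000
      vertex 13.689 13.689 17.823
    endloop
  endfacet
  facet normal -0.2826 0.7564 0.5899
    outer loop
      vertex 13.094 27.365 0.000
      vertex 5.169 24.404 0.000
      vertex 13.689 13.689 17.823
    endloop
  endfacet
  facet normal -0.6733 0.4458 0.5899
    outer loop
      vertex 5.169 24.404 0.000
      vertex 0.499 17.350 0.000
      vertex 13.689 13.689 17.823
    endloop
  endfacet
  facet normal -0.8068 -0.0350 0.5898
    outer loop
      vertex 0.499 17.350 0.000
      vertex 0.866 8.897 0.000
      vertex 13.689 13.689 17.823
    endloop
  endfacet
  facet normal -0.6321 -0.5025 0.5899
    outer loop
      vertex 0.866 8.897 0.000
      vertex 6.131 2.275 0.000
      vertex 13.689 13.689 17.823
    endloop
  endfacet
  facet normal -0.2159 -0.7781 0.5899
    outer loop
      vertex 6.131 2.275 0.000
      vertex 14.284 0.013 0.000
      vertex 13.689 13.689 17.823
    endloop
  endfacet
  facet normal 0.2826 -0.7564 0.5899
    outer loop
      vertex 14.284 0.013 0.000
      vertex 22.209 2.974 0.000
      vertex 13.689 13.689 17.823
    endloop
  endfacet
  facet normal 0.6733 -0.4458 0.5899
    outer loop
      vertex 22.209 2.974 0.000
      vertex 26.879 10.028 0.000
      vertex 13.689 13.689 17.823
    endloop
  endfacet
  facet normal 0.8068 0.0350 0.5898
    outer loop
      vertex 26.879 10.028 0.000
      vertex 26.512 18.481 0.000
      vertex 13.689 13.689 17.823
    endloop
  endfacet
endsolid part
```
; perimeter-only toolpath
G21 ; units = mm
G90 ; absolute positioning
G28 ; home
; layer 1
G0 Z3.565
G0 X23.947 Y17.523
G1 X19.735 Y22.820
G1 X13.213 Y24.630
G1 X6.873 Y22.261
G1 X3.137 Y16.618
G1 X3.431 Y9.855
G1 X7.643 Y4.558
G1 X14.165 Y2.748
G1 X20.505 Y5.117
G1 X24.241 Y10.760
G1 X23.947 Y17.523
; layer 2
G0 Z7.129
G0 X21.383 Y16.564
G1 X18.224 Y20.537
G1 X13.332 Y21.895
G1 X8.577 Y20.118
G1 X5.775 Y15.886
G1 X5.995 Y10.814
G1 X9.154 Y6.841
G1 X14.046 Y5.483
G1 X18.801 Y7.260
G1 X21.603 Y11.492
G1 X21.383 Y16.564
; layer 3
G0 Z10.694
G0 X18.818 Y15.606
G1 X16.712 Y18.255
G1 X13.451 Y19.159
G1 X10.281 Y17.975
G1 X8.413 Y15.153
G1 X8.560 Y11.772
G1 X10.666 Y9.123
G1 X13.927 Y8.219
G1 X17.097 Y9.403
G1 X18.965 Y12.225
G1 X18.818 Y15.606
; layer 4
G0 Z14.258
G0 X16.254 Y14.647
G1 X15.201 Y15.972
G1 X13.570 Y16.424
G1 X11.985 Y15.832
G1 X11.051 Y14.421
G1 X11.124 Y12.731
G1 X12.177 Y11.406
G1 X13.808 Y10.954
G1 X15.393 Y11.546
G1 X16.327 Y12.957
G1 X16.254 Y14.647
M2 ; end

The solid is a regular 10-sided pyramid, base circumscribed radius ≈ 13.7 mm, apex at z ≈ 17.8 mm. Slicing at Δz = 3.565 mm — 5 equal slices spanning the solid's height, so layer i sits at z = i·h/5 — gives 4 non-empty perimeters. Each is a 10-segment closed polygon; G0 lifts to the layer z and rapids to the start vertex, then G1 traces the edges. The cross-section shrinks linearly with z (the slice at the apex is degenerate and omitted).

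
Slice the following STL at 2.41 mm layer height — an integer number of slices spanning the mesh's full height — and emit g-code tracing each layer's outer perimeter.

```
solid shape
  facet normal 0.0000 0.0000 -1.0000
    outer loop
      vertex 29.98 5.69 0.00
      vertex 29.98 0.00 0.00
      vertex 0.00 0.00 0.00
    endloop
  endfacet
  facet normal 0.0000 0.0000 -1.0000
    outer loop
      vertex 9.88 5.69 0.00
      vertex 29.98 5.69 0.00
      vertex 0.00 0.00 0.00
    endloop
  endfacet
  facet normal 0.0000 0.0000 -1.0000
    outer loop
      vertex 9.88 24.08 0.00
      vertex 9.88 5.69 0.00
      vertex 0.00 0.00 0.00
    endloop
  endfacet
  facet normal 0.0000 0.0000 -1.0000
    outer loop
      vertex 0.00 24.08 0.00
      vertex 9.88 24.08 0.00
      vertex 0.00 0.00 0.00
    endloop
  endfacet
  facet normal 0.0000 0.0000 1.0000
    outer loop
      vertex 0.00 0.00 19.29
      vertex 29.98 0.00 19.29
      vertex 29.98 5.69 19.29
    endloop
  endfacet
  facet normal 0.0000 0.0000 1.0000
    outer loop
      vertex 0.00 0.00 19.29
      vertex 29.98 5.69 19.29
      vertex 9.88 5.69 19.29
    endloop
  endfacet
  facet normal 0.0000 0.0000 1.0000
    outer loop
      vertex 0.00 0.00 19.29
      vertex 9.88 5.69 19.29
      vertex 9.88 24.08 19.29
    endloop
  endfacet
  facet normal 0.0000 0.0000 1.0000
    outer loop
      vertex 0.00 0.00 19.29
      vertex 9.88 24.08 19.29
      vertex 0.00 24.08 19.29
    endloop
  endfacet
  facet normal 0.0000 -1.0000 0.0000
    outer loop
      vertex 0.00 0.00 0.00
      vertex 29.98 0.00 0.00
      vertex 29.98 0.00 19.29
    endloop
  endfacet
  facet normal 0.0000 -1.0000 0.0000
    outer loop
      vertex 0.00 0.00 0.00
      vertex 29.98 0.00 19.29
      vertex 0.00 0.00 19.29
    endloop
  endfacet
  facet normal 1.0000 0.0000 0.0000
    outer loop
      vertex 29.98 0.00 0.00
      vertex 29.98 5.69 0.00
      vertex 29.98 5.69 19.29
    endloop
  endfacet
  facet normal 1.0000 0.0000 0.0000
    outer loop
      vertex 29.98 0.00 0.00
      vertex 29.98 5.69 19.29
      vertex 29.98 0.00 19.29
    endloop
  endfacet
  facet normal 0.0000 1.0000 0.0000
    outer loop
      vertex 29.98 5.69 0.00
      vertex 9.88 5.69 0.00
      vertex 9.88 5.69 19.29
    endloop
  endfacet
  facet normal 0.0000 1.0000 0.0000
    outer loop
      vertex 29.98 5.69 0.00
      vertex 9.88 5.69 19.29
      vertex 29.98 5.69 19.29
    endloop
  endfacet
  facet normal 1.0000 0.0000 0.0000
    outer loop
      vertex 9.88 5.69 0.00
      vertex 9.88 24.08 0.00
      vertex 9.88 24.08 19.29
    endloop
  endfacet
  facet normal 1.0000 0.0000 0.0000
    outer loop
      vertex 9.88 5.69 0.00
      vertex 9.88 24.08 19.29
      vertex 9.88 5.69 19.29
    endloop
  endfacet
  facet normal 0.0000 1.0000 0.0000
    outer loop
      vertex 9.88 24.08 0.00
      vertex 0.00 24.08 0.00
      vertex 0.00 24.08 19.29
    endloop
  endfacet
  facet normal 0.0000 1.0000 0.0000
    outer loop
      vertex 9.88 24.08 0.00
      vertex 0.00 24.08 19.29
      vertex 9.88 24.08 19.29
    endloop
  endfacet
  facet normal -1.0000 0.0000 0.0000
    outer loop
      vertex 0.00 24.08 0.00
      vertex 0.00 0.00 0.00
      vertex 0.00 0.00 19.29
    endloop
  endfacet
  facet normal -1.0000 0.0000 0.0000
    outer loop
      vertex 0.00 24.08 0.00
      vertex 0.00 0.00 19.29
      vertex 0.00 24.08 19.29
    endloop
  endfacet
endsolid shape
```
; perimeter-only toolpath
G21 ; units = mm
G90 ; absolute positioning
G28 ; home
; layer 1
G0 Z2.41
G0 X0.00 Y0.00
G1 X29.98 Y0.00
G1 X29.98 Y5.69
G1 X9.88 Y5.69
G1 X9.88 Y24.08
G1 X0.00 Y24.08
G1 X0.00 Y0.00
; layer 2
G0 Z4.82
G0 X0.00 Y0.00
G1 X29.98 Y0.00
G1 X29.98 Y5.69
G1 X9.88 Y5.69
G1 X9.88 Y24.08
G1 X0.00 Y24.08
G1 X0.00 Y0.00
; layer 3
G0 Z7.23
G0 X0.00 Y0.00
G1 X29.98 Y0.00
G1 X29.98 Y5.69
G1 X9.88 Y5.69
G1 X9.88 Y24.08
G1 X0.00 Y24.08
G1 X0.00 Y0.00
; layer 4
G0 Z9.64
G0 X0.00 Y0.00
G1 X29.98 Y0.00
G1 X29.98 Y5.69
G1 X9.88 Y5.69
G1 X9.88 Y24.08
G1 X0.00 Y24.08
G1 X0.00 Y0.00
; layer 5
G0 Z12.06
G0 X0.00 Y0.00
G1 X29.98 Y0.00
G1 X29.98 Y5.69
G1 X9.88 Y5.69
G1 X9.88 Y24.08
G1 X0.00 Y24.08
G1 X0.00 Y0.00
; layer 6
G0 Z14.47
G0 X0.00 Y0.00
G1 X29.98 Y0.00
G1 X29.98 Y5.69
G1 X9.88 Y5.69
G1 X9.88 Y24.08
G1 X0.00 Y24.08
G1 X0.00 Y0.00
; layer 7
G0 Z16.88
G0 X0.00 Y0.00
G1 X29.98 Y0.00
G1 X29.98 Y5.69
G1 X9.88 Y5.69
G1 X9.88 Y24.08
G1 X0.00 Y24.08
G1 X0.00 Y0.00
; layer 8
G0 Z19.29
G0 X0.00 Y0.00
G1 X29.98 Y0.00
G1 X29.98 Y5.69
G1 X9.88 Y5.69
G1 X9.88 Y24.08
G1 X0.00 Y24.08
G1 X0.00 Y0.00
M2 ; end

The solid is an L-shaped prism: outer 30 × 24.1 mm, arm thicknesses ≈ 5.69 mm (horizontal) and 9.88 mm (vertical), extruded 19.3 mm in z. Slicing at Δz = 2.41 mm — 8 equal slices spanning the solid's height, so layer i sits at z = i·h/8 — gives 8 non-empty perimeters. Each is a 6-segment closed polygon; G0 lifts to the layer z and rapids to the start vertex, then G1 traces the edges.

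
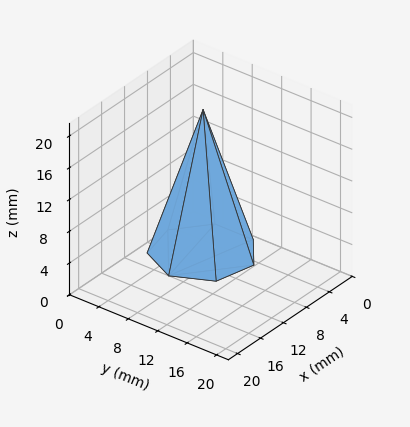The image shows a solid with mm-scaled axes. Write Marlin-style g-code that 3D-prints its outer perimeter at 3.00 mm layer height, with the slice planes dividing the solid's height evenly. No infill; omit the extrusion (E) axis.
Reading the render: the shape is a regular 7-sided pyramid, base circumscribed radius ≈ 6 mm, apex at z ≈ 18 mm (dimensions read to the nearest mm from the axis ticks). For the g-code, the solid's height is divided into equal slices at the stated Δz and each level perimeter traced with G1 moves after a G0 lift.

; perimeter-only toolpath
G21 ; units = mm
G90 ; absolute positioning
G28 ; home
; layer 1
G0 Z3.00
G0 X11.00 Y6.00
G1 X9.12 Y9.91
G1 X4.88 Y10.88
G1 X1.49 Y8.17
G1 X1.49 Y3.83
G1 X4.88 Y1.12
G1 X9.12 Y2.09
G1 X11.00 Y6.00
; layer 2
G0 Z6.00
G0 X10.00 Y6.00
G1 X8.49 Y9.13
G1 X5.11 Y9.90
G1 X2.39 Y7.73
G1 X2.39 Y4.27
G1 X5.11 Y2.10
G1 X8.49 Y2.87
G1 X10.00 Y6.00
; layer 3
G0 Z9.00
G0 X9.00 Y6.00
G1 X7.87 Y8.34
G1 X5.33 Y8.93
G1 X3.29 Y7.30
G1 X3.29 Y4.70
G1 X5.33 Y3.08
G1 X7.87 Y3.66
G1 X9.00 Y6.00
; layer 4
G0 Z12.00
G0 X8.00 Y6.00
G1 X7.25 Y7.56
G1 X5.55 Y7.95
G1 X4.20 Y6.87
G1 X4.20 Y5.13
G1 X5.55 Y4.05
G1 X7.25 Y4.44
G1 X8.00 Y6.00
; layer 5
G0 Z15.00
G0 X7.00 Y6.00
G1 X6.62 Y6.78
G1 X5.78 Y6.97
G1 X5.10 Y6.43
G1 X5.10 Y5.57
G1 X5.78 Y5.03
G1 X6.62 Y5.22
G1 X7.00 Y6.00
M2 ; end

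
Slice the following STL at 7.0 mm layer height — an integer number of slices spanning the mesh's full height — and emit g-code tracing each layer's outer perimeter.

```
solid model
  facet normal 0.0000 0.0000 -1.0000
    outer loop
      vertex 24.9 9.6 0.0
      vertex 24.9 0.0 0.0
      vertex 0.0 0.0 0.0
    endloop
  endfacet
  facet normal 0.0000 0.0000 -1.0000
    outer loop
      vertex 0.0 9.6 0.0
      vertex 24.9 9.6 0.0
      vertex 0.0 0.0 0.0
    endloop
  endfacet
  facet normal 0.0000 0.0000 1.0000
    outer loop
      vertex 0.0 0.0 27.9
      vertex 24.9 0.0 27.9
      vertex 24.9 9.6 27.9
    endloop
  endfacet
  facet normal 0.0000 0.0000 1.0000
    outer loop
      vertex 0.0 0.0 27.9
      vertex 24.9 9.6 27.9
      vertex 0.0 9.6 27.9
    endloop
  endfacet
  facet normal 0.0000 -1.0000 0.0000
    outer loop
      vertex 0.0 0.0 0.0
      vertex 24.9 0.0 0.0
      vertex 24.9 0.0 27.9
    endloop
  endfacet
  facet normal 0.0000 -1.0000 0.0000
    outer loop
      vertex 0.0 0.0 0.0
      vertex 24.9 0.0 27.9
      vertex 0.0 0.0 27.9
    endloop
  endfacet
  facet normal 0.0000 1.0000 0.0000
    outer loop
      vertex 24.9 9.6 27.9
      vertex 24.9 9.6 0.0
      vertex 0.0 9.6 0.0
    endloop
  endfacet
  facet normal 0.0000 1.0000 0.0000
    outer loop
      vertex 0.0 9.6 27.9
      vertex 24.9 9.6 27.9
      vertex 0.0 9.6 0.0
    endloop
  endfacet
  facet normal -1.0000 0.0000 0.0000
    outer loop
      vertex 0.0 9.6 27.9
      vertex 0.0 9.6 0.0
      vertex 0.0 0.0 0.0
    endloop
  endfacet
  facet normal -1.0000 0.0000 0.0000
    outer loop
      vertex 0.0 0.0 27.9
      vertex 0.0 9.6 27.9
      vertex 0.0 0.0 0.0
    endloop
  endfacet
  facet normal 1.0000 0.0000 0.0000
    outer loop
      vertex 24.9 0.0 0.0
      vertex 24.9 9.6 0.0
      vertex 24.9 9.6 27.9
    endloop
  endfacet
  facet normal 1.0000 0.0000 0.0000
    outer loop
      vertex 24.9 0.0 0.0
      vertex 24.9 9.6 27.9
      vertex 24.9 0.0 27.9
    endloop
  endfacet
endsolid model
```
; perimeter-only toolpath
G21 ; units = mm
G90 ; absolute positioning
G28 ; home
; layer 1
G0 Z7.0
G0 X0.0 Y0.0
G1 X24.9 Y0.0
G1 X24.9 Y9.6
G1 X0.0 Y9.6
G1 X0.0 Y0.0
; layer 2
G0 Z13.9
G0 X0.0 Y0.0
G1 X24.9 Y0.0
G1 X24.9 Y9.6
G1 X0.0 Y9.6
G1 X0.0 Y0.0
; layer 3
G0 Z20.9
G0 X0.0 Y0.0
G1 X24.9 Y0.0
G1 X24.9 Y9.6
G1 X0.0 Y9.6
G1 X0.0 Y0.0
; layer 4
G0 Z27.9
G0 X0.0 Y0.0
G1 X24.9 Y0.0
G1 X24.9 Y9.6
G1 X0.0 Y9.6
G1 X0.0 Y0.0
M2 ; end

The solid is a rectangular box, roughly 24.9 × 9.6 mm footprint and 27.9 mm tall. Slicing at Δz = 7.0 mm — 4 equal slices spanning the solid's height, so layer i sits at z = i·h/4 — gives 4 non-empty perimeters. Each is a 4-segment closed polygon; G0 lifts to the layer z and rapids to the start vertex, then G1 traces the edges.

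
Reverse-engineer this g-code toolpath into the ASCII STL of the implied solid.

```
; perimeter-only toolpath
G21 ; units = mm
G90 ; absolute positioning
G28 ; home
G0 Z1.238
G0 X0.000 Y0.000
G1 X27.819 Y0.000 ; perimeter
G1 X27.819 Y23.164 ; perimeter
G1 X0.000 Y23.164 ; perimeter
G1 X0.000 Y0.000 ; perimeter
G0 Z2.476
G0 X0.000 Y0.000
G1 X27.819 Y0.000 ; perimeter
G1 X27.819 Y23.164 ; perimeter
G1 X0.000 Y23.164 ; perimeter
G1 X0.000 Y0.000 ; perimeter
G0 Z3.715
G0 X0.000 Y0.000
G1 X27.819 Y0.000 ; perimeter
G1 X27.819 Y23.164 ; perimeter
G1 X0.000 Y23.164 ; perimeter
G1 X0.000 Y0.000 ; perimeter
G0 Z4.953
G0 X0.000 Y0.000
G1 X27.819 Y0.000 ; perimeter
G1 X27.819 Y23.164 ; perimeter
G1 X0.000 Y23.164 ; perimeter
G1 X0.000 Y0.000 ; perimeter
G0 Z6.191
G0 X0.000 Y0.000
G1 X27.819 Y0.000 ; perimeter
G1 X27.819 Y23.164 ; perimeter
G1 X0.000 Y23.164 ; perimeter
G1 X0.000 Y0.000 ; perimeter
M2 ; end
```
solid part
  facet normal 0.0000 0.0000 -1.0000
    outer loop
      vertex 27.819 23.164 0.000
      vertex 27.819 0.000 0.000
      vertex 0.000 0.000 0.000
    endloop
  endfacet
  facet normal 0.0000 0.0000 -1.0000
    outer loop
      vertex 0.000 23.164 0.000
      vertex 27.819 23.164 0.000
      vertex 0.000 0.000 0.000
    endloop
  endfacet
  facet normal 0.0000 0.0000 1.0000
    outer loop
      vertex 0.000 0.000 6.191
      vertex 27.819 0.000 6.191
      vertex 27.819 23.164 6.191
    endloop
  endfacet
  facet normal 0.0000 0.0000 1.0000
    outer loop
      vertex 0.000 0.000 6.191
      vertex 27.819 23.164 6.191
      vertex 0.000 23.164 6.191
    endloop
  endfacet
  facet normal 0.0000 -1.0000 0.0000
    outer loop
      vertex 0.000 0.000 0.000
      vertex 27.819 0.000 0.000
      vertex 27.819 0.000 6.191
    endloop
  endfacet
  facet normal 0.0000 -1.0000 0.0000
    outer loop
      vertex 0.000 0.000 0.000
      vertex 27.819 0.000 6.191
      vertex 0.000 0.000 6.191
    endloop
  endfacet
  facet normal 0.0000 1.0000 0.0000
    outer loop
      vertex 27.819 23.164 6.191
      vertex 27.819 23.164 0.000
      vertex 0.000 23.164 0.000
    endloop
  endfacet
  facet normal 0.0000 1.0000 0.0000
    outer loop
      vertex 0.000 23.164 6.191
      vertex 27.819 23.164 6.191
      vertex 0.000 23.164 0.000
    endloop
  endfacet
  facet normal -1.0000 0.0000 0.0000
    outer loop
      vertex 0.000 23.164 6.191
      vertex 0.000 23.164 0.000
      vertex 0.000 0.000 0.000
    endloop
  endfacet
  facet normal -1.0000 0.0000 0.0000
    outer loop
      vertex 0.000 0.000 6.191
      vertex 0.000 23.164 6.191
      vertex 0.000 0.000 0.000
    endloop
  endfacet
  facet normal 1.0000 0.0000 0.0000
    outer loop
      vertex 27.819 0.000 0.000
      vertex 27.819 23.164 0.000
      vertex 27.819 23.164 6.191
    endloop
  endfacet
  facet normal 1.0000 0.0000 0.0000
    outer loop
      vertex 27.819 0.000 0.000
      vertex 27.819 23.164 6.191
      vertex 27.819 0.000 6.191
    endloop
  endfacet
endsolid part

The G0 Z moves step by Δz≈1.238 mm. Every layer's G1 loop is the same polygon, so the solid is a straight extrusion of it from z=0 to z≈6.19. Closing with flat bottom and top caps and triangulating gives 12 facets — a rectangular box, roughly 27.8 × 23.2 mm footprint and 6.19 mm tall.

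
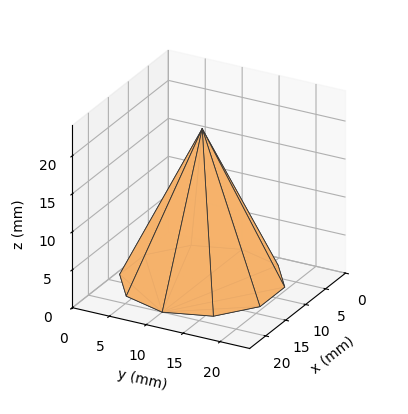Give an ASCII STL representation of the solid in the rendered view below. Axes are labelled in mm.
Reading the render: the shape is a regular 10-sided pyramid, base circumscribed radius ≈ 10 mm, apex at z ≈ 20 mm (dimensions read to the nearest mm from the axis ticks). For the STL, each face is triangulated and given an outward normal.

solid part
  facet normal 0.0000 0.0000 -1.0000
    outer loop
      vertex 13.1 19.5 0.0
      vertex 18.1 15.9 0.0
      vertex 20.0 10.0 0.0
    endloop
  endfacet
  facet normal 0.0000 0.0000 -1.0000
    outer loop
      vertex 6.9 19.5 0.0
      vertex 13.1 19.5 0.0
      vertex 20.0 10.0 0.0
    endloop
  endfacet
  facet normal 0.0000 0.0000 -1.0000
    outer loop
      vertex 1.9 15.9 0.0
      vertex 6.9 19.5 0.0
      vertex 20.0 10.0 0.0
    endloop
  endfacet
  facet normal 0.0000 0.0000 -1.0000
    outer loop
      vertex 0.0 10.0 0.0
      vertex 1.9 15.9 0.0
      vertex 20.0 10.0 0.0
    endloop
  endfacet
  facet normal 0.0000 0.0000 -1.0000
    outer loop
      vertex 1.9 4.1 0.0
      vertex 0.0 10.0 0.0
      vertex 20.0 10.0 0.0
    endloop
  endfacet
  facet normal 0.0000 0.0000 -1.0000
    outer loop
      vertex 6.9 0.5 0.0
      vertex 1.9 4.1 0.0
      vertex 20.0 10.0 0.0
    endloop
  endfacet
  facet normal 0.0000 0.0000 -1.0000
    outer loop
      vertex 13.1 0.5 0.0
      vertex 6.9 0.5 0.0
      vertex 20.0 10.0 0.0
    endloop
  endfacet
  facet normal 0.0000 0.0000 -1.0000
    outer loop
      vertex 18.1 4.1 0.0
      vertex 13.1 0.5 0.0
      vertex 20.0 10.0 0.0
    endloop
  endfacet
  facet normal 0.8595 0.2768 0.4297
    outer loop
      vertex 20.0 10.0 0.0
      vertex 18.1 15.9 0.0
      vertex 10.0 10.0 20.0
    endloop
  endfacet
  facet normal 0.5276 0.7327 0.4298
    outer loop
      vertex 18.1 15.9 0.0
      vertex 13.1 19.5 0.0
      vertex 10.0 10.0 20.0
    endloop
  endfacet
  facet normal 0.0000 0.9033 0.4291
    outer loop
      vertex 13.1 19.5 0.0
      vertex 6.9 19.5 0.0
      vertex 10.0 10.0 20.0
    endloop
  endfacet
  facet normal -0.5276 0.7327 0.4298
    outer loop
      vertex 6.9 19.5 0.0
      vertex 1.9 15.9 0.0
      vertex 10.0 10.0 20.0
    endloop
  endfacet
  facet normal -0.8595 0.2768 0.4297
    outer loop
      vertex 1.9 15.9 0.0
      vertex 0.0 10.0 0.0
      vertex 10.0 10.0 20.0
    endloop
  endfacet
  facet normal -0.8595 -0.2768 0.4297
    outer loop
      vertex 0.0 10.0 0.0
      vertex 1.9 4.1 0.0
      vertex 10.0 10.0 20.0
    endloop
  endfacet
  facet normal -0.5276 -0.7327 0.4298
    outer loop
      vertex 1.9 4.1 0.0
      vertex 6.9 0.5 0.0
      vertex 10.0 10.0 20.0
    endloop
  endfacet
  facet normal 0.0000 -0.9033 0.4291
    outer loop
      vertex 6.9 0.5 0.0
      vertex 13.1 0.5 0.0
      vertex 10.0 10.0 20.0
    endloop
  endfacet
  facet normal 0.5276 -0.7327 0.4298
    outer loop
      vertex 13.1 0.5 0.0
      vertex 18.1 4.1 0.0
      vertex 10.0 10.0 20.0
    endloop
  endfacet
  facet normal 0.8595 -0.2768 0.4297
    outer loop
      vertex 18.1 4.1 0.0
      vertex 20.0 10.0 0.0
      vertex 10.0 10.0 20.0
    endloop
  endfacet
endsolid part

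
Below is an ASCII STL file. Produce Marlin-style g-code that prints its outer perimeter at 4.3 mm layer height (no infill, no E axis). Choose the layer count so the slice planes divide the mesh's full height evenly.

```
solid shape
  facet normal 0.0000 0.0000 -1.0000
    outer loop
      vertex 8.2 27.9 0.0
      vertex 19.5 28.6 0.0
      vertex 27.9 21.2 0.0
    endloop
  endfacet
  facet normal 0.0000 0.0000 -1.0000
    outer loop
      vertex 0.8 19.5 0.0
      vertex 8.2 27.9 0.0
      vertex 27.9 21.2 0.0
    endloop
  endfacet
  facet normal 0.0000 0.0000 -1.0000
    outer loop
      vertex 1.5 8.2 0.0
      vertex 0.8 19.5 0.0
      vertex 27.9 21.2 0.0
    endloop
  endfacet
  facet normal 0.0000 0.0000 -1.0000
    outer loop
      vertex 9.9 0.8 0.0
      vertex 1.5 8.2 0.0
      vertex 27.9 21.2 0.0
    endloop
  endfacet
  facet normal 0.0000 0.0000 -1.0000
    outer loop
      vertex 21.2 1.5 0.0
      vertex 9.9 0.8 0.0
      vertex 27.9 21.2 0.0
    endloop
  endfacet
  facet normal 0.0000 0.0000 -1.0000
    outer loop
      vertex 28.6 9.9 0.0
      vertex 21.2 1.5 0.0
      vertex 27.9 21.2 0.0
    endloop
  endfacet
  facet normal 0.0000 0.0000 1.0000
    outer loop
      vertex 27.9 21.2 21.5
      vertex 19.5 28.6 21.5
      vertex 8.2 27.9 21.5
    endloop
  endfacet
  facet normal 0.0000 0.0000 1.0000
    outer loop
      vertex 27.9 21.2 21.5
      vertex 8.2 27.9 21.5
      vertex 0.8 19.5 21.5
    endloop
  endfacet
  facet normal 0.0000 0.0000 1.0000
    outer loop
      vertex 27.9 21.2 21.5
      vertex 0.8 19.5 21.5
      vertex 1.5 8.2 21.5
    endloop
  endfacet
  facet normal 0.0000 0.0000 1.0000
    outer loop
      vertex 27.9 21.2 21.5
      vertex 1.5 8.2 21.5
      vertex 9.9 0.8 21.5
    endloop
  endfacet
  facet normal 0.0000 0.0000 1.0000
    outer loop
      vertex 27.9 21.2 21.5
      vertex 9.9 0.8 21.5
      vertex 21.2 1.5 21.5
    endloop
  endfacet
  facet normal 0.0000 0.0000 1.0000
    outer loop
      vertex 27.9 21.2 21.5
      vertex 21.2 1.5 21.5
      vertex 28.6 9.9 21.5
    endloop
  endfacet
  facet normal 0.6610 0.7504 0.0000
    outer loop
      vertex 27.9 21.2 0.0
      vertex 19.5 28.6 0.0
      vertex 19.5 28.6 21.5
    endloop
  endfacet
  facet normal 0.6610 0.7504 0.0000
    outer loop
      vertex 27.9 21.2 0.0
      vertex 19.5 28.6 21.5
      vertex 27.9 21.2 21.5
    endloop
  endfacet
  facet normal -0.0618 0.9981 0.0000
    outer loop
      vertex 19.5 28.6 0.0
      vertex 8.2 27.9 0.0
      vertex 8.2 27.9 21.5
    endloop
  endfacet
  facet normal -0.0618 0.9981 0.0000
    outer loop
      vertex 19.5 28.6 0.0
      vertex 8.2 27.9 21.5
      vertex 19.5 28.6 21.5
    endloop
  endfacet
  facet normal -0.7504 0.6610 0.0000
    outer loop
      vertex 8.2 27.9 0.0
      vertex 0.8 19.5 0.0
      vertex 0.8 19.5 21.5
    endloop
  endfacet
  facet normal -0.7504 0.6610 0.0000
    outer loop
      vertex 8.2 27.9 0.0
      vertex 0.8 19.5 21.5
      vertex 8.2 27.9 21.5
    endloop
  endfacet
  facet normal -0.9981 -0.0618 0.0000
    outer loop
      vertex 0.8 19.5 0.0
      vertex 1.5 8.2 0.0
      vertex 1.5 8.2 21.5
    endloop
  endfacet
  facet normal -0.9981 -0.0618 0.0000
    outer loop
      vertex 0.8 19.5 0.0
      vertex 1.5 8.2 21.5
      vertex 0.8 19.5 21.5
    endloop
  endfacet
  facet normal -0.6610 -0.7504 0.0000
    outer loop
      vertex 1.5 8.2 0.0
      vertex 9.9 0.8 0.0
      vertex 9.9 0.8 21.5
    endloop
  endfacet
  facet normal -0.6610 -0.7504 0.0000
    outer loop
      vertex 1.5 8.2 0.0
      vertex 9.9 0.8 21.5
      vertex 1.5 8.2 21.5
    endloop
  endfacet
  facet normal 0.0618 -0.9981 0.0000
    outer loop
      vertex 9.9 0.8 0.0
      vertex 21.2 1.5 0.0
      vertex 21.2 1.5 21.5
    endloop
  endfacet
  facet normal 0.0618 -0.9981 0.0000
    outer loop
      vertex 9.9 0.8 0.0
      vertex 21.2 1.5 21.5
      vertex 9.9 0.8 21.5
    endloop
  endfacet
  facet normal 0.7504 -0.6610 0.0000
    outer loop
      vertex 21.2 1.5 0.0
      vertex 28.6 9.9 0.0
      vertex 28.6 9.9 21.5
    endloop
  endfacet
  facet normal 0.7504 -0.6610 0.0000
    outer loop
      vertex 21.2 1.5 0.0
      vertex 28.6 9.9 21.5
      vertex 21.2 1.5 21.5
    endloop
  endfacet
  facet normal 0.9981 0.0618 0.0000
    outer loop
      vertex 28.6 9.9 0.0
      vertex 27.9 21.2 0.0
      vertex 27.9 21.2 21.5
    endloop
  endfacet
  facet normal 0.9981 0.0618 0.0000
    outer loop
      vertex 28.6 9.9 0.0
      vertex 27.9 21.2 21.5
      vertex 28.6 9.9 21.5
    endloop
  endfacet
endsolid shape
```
; perimeter-only toolpath
G21 ; units = mm
G90 ; absolute positioning
G28 ; home
; layer 1
G0 Z4.3
G0 X27.9 Y21.2
G1 X19.5 Y28.6
G1 X8.2 Y27.9
G1 X0.8 Y19.5
G1 X1.5 Y8.2
G1 X9.9 Y0.8
G1 X21.2 Y1.5
G1 X28.6 Y9.9
G1 X27.9 Y21.2
; layer 2
G0 Z8.6
G0 X27.9 Y21.2
G1 X19.5 Y28.6
G1 X8.2 Y27.9
G1 X0.8 Y19.5
G1 X1.5 Y8.2
G1 X9.9 Y0.8
G1 X21.2 Y1.5
G1 X28.6 Y9.9
G1 X27.9 Y21.2
; layer 3
G0 Z12.9
G0 X27.9 Y21.2
G1 X19.5 Y28.6
G1 X8.2 Y27.9
G1 X0.8 Y19.5
G1 X1.5 Y8.2
G1 X9.9 Y0.8
G1 X21.2 Y1.5
G1 X28.6 Y9.9
G1 X27.9 Y21.2
; layer 4
G0 Z17.2
G0 X27.9 Y21.2
G1 X19.5 Y28.6
G1 X8.2 Y27.9
G1 X0.8 Y19.5
G1 X1.5 Y8.2
G1 X9.9 Y0.8
G1 X21.2 Y1.5
G1 X28.6 Y9.9
G1 X27.9 Y21.2
; layer 5
G0 Z21.5
G0 X27.9 Y21.2
G1 X19.5 Y28.6
G1 X8.2 Y27.9
G1 X0.8 Y19.5
G1 X1.5 Y8.2
G1 X9.9 Y0.8
G1 X21.2 Y1.5
G1 X28.6 Y9.9
G1 X27.9 Y21.2
M2 ; end

The solid is a regular 8-sided prism (a cylinder approximated with 8 flat sides), circumscribed radius ≈ 14.7 mm, height ≈ 21.5 mm. Slicing at Δz = 4.3 mm — 5 equal slices spanning the solid's height, so layer i sits at z = i·h/5 — gives 5 non-empty perimeters. Each is a 8-segment closed polygon; G0 lifts to the layer z and rapids to the start vertex, then G1 traces the edges.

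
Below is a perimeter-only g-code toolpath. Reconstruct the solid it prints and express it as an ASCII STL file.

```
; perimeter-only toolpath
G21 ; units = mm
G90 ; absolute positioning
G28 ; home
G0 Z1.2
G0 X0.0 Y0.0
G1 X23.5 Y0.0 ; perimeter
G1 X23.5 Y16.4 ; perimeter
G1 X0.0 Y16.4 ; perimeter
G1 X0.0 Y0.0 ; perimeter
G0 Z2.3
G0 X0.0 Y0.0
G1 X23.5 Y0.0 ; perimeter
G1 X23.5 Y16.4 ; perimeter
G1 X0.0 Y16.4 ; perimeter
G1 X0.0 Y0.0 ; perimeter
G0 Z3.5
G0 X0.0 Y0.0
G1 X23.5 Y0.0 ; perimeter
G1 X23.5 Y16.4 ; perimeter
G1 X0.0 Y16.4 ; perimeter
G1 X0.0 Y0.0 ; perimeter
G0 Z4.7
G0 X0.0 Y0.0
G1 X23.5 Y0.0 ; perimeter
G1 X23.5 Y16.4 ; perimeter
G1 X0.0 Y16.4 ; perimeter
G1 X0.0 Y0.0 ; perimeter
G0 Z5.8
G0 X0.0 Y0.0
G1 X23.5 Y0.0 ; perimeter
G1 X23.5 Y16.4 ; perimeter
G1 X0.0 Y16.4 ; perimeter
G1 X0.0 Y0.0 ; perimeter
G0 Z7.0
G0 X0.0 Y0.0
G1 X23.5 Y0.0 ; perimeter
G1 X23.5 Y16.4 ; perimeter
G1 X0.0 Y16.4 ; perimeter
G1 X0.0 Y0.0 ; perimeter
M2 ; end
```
solid part
  facet normal 0.0000 0.0000 -1.0000
    outer loop
      vertex 23.5 16.4 0.0
      vertex 23.5 0.0 0.0
      vertex 0.0 0.0 0.0
    endloop
  endfacet
  facet normal 0.0000 0.0000 -1.0000
    outer loop
      vertex 0.0 16.4 0.0
      vertex 23.5 16.4 0.0
      vertex 0.0 0.0 0.0
    endloop
  endfacet
  facet normal 0.0000 0.0000 1.0000
    outer loop
      vertex 0.0 0.0 7.0
      vertex 23.5 0.0 7.0
      vertex 23.5 16.4 7.0
    endloop
  endfacet
  facet normal 0.0000 0.0000 1.0000
    outer loop
      vertex 0.0 0.0 7.0
      vertex 23.5 16.4 7.0
      vertex 0.0 16.4 7.0
    endloop
  endfacet
  facet normal 0.0000 -1.0000 0.0000
    outer loop
      vertex 0.0 0.0 0.0
      vertex 23.5 0.0 0.0
      vertex 23.5 0.0 7.0
    endloop
  endfacet
  facet normal 0.0000 -1.0000 0.0000
    outer loop
      vertex 0.0 0.0 0.0
      vertex 23.5 0.0 7.0
      vertex 0.0 0.0 7.0
    endloop
  endfacet
  facet normal 0.0000 1.0000 0.0000
    outer loop
      vertex 23.5 16.4 7.0
      vertex 23.5 16.4 0.0
      vertex 0.0 16.4 0.0
    endloop
  endfacet
  facet normal 0.0000 1.0000 0.0000
    outer loop
      vertex 0.0 16.4 7.0
      vertex 23.5 16.4 7.0
      vertex 0.0 16.4 0.0
    endloop
  endfacet
  facet normal -1.0000 0.0000 0.0000
    outer loop
      vertex 0.0 16.4 7.0
      vertex 0.0 16.4 0.0
      vertex 0.0 0.0 0.0
    endloop
  endfacet
  facet normal -1.0000 0.0000 0.0000
    outer loop
      vertex 0.0 0.0 7.0
      vertex 0.0 16.4 7.0
      vertex 0.0 0.0 0.0
    endloop
  endfacet
  facet normal 1.0000 0.0000 0.0000
    outer loop
      vertex 23.5 0.0 0.0
      vertex 23.5 16.4 0.0
      vertex 23.5 16.4 7.0
    endloop
  endfacet
  facet normal 1.0000 0.0000 0.0000
    outer loop
      vertex 23.5 0.0 0.0
      vertex 23.5 16.4 7.0
      vertex 23.5 0.0 7.0
    endloop
  endfacet
endsolid part

The G0 Z moves step by Δz≈1.2 mm. Every layer's G1 loop is the same polygon, so the solid is a straight extrusion of it from z=0 to z≈7. Closing with flat bottom and top caps and triangulating gives 12 facets — a rectangular box, roughly 23.5 × 16.4 mm footprint and 7 mm tall.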